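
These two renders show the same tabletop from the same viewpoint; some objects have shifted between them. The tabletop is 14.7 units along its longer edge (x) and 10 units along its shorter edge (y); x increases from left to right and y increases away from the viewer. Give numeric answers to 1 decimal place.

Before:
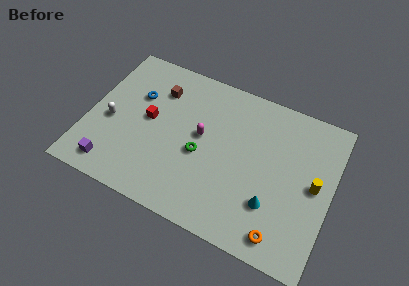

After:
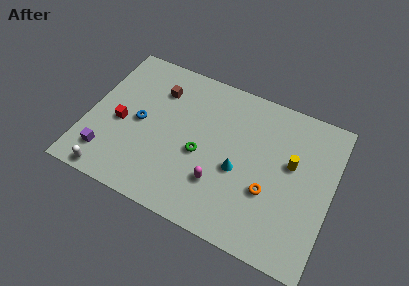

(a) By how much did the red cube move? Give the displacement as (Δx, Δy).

(-1.6, -0.9)

The red cube started near (3.6, 5.3) and ended near (2.0, 4.4).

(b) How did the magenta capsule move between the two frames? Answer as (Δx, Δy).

(1.4, -2.6)

The magenta capsule started near (6.8, 5.5) and ended near (8.2, 2.9).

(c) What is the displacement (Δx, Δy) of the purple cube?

(-0.4, 0.6)

From the two frames, the purple cube sits at roughly (1.9, 1.4) before and (1.5, 2.0) after.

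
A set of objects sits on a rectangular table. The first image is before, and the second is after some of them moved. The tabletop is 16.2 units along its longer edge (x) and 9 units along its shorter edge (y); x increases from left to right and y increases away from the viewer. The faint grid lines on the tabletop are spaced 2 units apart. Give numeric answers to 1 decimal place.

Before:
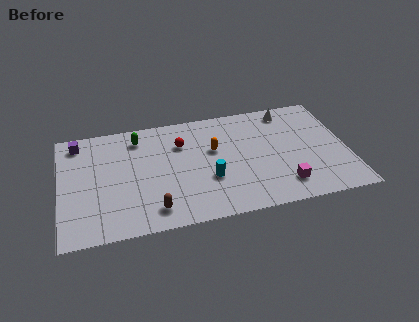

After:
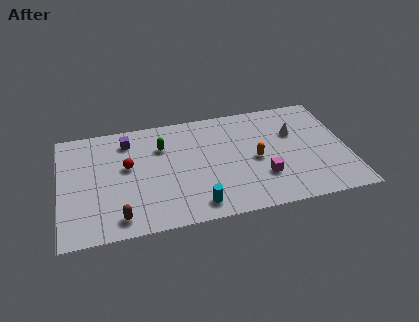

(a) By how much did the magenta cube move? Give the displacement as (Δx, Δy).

(-1.1, 0.9)

The magenta cube started near (12.4, 1.8) and ended near (11.3, 2.7).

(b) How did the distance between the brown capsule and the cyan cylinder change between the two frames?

+0.7

They were about 3.6 units apart before and 4.3 after — 0.7 units further apart.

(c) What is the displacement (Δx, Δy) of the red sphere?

(-3.1, -1.2)

The red sphere was at about (6.9, 6.4) and moved to about (3.8, 5.2).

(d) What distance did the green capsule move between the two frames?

1.6

From (4.5, 7.4) to (5.8, 6.4), the green capsule covered √(1.3² + 1.0²) ≈ 1.6 units.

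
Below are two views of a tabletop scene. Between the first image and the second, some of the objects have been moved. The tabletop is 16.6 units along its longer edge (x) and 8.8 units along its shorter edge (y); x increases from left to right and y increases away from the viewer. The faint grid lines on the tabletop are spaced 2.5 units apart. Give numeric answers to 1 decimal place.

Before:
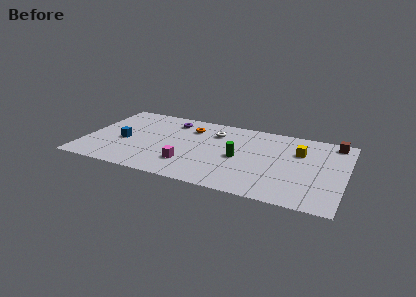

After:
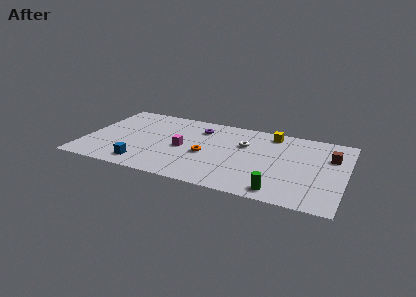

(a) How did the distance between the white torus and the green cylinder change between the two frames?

+2.3

They were about 3.1 units apart before and 5.4 after — 2.3 units further apart.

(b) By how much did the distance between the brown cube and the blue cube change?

-1.3

They were about 13.8 units apart before and 12.5 after — 1.3 units closer together.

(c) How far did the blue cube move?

2.8

From (2.5, 3.8) to (4.0, 1.4), the blue cube covered √(1.5² + 2.4²) ≈ 2.8 units.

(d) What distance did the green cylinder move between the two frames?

4.1

From (9.9, 4.1) to (12.7, 1.1), the green cylinder covered √(2.8² + 3.0²) ≈ 4.1 units.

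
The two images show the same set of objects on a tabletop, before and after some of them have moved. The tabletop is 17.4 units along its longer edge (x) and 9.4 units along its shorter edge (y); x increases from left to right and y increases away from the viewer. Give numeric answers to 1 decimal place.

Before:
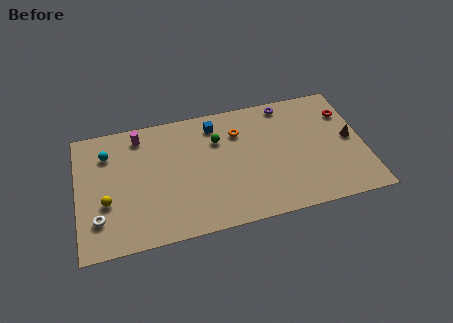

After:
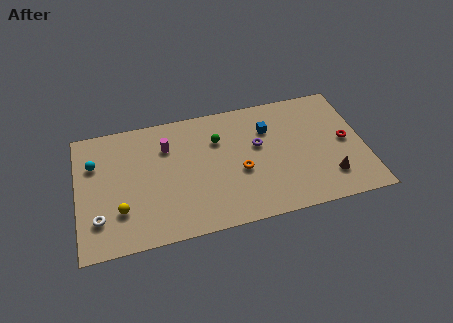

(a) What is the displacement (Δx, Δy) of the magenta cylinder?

(1.6, -1.2)

From the two frames, the magenta cylinder sits at roughly (3.9, 8.0) before and (5.5, 6.8) after.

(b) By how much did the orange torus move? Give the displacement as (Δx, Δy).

(-0.1, -3.0)

The orange torus started near (9.9, 6.9) and ended near (9.8, 3.9).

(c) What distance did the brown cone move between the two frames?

3.0

The brown cone moved from about (16.6, 4.8) to (15.1, 2.2), a distance of √(1.5² + 2.6²) ≈ 3.0.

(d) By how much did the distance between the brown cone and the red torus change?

+0.7

The distance was about 2.1 in the first image and 2.8 in the second, so they moved 0.7 units further apart.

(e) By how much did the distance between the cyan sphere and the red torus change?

+0.7

They were about 14.6 units apart before and 15.3 after — 0.7 units further apart.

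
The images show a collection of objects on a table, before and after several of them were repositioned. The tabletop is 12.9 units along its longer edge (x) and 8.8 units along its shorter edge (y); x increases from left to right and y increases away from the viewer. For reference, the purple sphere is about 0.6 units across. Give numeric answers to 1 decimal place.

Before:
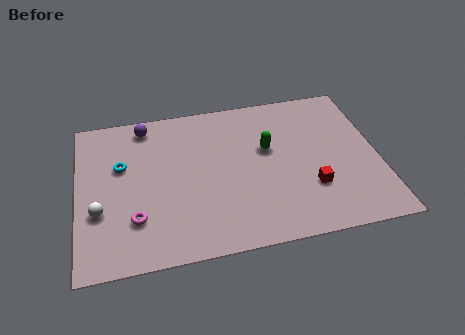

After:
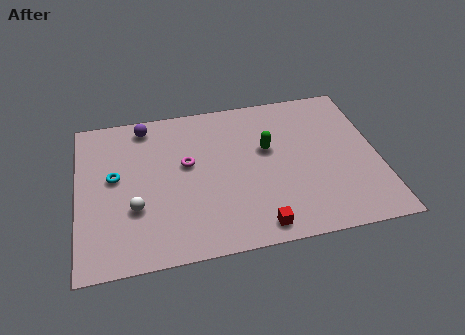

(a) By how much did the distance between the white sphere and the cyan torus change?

-0.5

The distance was about 2.6 in the first image and 2.1 in the second, so they moved 0.5 units closer together.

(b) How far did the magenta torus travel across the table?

3.5

From (2.4, 2.4) to (4.7, 5.1), the magenta torus covered √(2.3² + 2.7²) ≈ 3.5 units.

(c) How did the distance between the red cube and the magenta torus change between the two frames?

-2.5

The distance was about 7.5 in the first image and 5.0 in the second, so they moved 2.5 units closer together.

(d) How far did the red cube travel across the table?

2.9

From (9.9, 2.7) to (7.5, 1.0), the red cube covered √(2.4² + 1.7²) ≈ 2.9 units.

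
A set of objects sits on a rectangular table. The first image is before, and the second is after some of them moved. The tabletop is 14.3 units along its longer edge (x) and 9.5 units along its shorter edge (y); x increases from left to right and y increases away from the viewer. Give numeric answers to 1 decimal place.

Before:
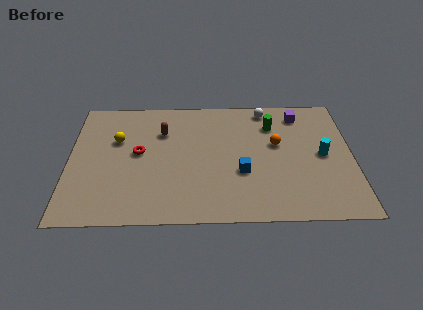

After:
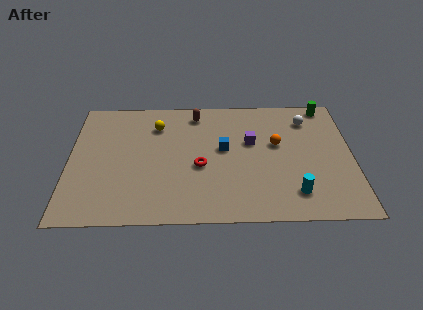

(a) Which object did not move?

the orange sphere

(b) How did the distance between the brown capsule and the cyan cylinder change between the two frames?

-0.4

The distance was about 8.3 in the first image and 7.9 in the second, so they moved 0.4 units closer together.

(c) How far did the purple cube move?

3.3

The purple cube moved from about (11.7, 7.9) to (9.2, 5.8), a distance of √(2.5² + 2.1²) ≈ 3.3.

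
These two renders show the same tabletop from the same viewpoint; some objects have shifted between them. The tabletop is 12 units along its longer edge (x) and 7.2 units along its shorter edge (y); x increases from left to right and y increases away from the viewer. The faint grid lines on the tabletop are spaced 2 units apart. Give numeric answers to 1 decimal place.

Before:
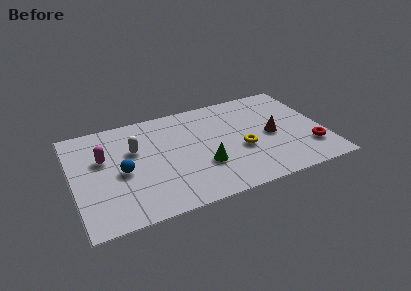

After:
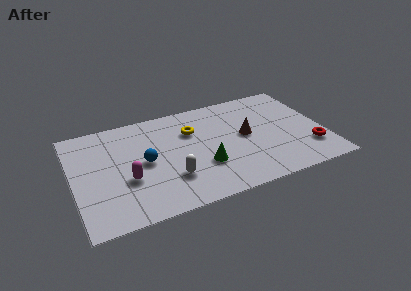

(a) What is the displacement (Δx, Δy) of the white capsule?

(1.5, -2.5)

The white capsule started near (3.0, 4.6) and ended near (4.5, 2.1).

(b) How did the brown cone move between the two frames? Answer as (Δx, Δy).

(-1.2, 0.4)

The brown cone started near (9.5, 3.4) and ended near (8.3, 3.8).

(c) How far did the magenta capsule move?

2.1

The magenta capsule was near (1.5, 4.5) before and (2.5, 2.7) after, so it travelled √(1.0² + 1.8²) ≈ 2.1 units.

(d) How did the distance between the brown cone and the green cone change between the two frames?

-0.9

The distance was about 3.5 in the first image and 2.6 in the second, so they moved 0.9 units closer together.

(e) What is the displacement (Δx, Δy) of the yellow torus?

(-2.2, 2.1)

The yellow torus was at about (8.0, 2.9) and moved to about (5.8, 5.0).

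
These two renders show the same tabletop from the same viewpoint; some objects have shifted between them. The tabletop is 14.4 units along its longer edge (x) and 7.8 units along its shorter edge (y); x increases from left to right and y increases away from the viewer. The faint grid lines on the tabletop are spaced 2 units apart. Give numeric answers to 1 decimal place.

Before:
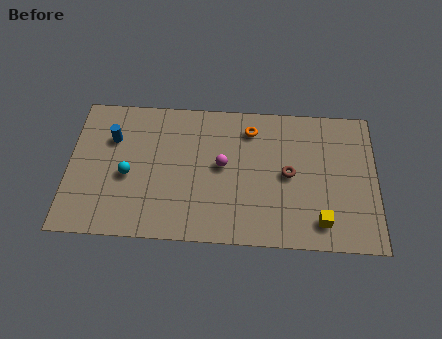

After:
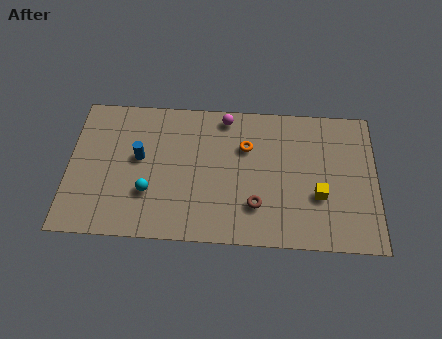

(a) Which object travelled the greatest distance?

the magenta sphere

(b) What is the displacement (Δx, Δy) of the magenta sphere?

(0.1, 2.7)

The magenta sphere started near (7.2, 4.2) and ended near (7.3, 6.9).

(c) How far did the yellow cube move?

1.4

The yellow cube was near (11.8, 1.4) before and (11.7, 2.8) after, so it travelled √(0.1² + 1.4²) ≈ 1.4 units.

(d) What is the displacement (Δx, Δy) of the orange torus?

(-0.2, -1.0)

The orange torus was at about (8.5, 6.3) and moved to about (8.3, 5.3).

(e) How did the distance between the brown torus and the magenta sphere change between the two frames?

+1.9

The distance was about 3.1 in the first image and 5.0 in the second, so they moved 1.9 units further apart.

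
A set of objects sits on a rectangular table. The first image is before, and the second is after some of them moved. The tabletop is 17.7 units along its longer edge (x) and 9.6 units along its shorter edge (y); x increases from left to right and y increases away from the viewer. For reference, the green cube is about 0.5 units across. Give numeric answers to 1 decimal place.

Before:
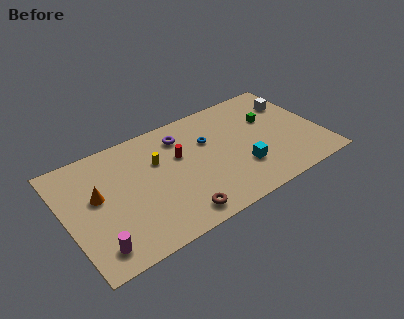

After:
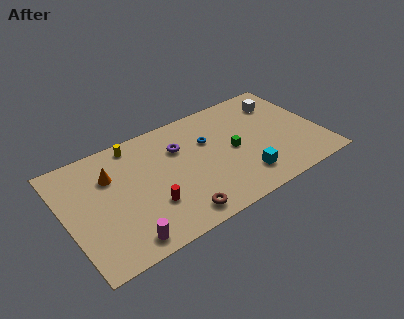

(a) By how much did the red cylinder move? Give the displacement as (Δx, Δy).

(-2.5, -3.0)

The red cylinder started near (8.0, 6.0) and ended near (5.5, 3.0).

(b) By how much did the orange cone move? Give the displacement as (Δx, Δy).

(1.1, 1.2)

The orange cone started near (2.2, 5.5) and ended near (3.3, 6.7).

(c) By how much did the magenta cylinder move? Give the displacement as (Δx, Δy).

(1.8, -0.4)

The magenta cylinder was at about (1.6, 1.6) and moved to about (3.4, 1.2).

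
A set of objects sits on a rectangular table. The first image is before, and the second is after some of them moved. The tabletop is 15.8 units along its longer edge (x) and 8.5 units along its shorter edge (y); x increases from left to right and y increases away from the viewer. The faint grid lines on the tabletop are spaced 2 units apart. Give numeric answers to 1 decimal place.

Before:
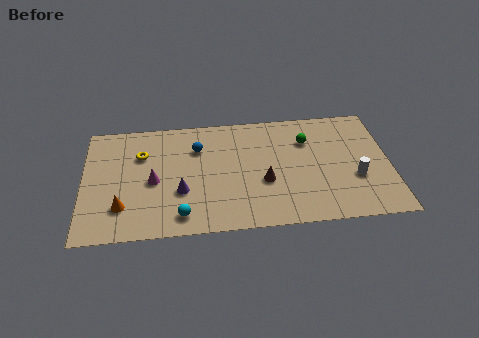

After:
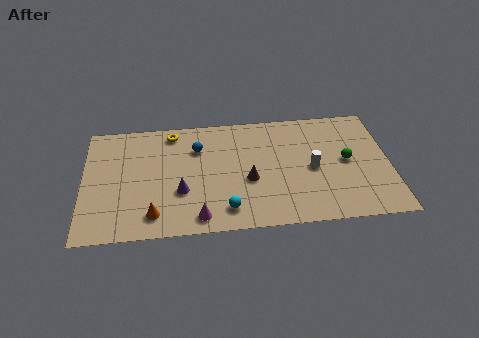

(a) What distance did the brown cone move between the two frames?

0.8

The brown cone moved from about (9.3, 3.3) to (8.5, 3.5), a distance of √(0.8² + 0.2²) ≈ 0.8.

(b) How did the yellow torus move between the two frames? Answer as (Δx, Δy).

(1.6, 1.5)

The yellow torus was at about (3.0, 5.9) and moved to about (4.6, 7.4).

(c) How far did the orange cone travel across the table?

1.7

From (2.0, 2.2) to (3.6, 1.5), the orange cone covered √(1.6² + 0.7²) ≈ 1.7 units.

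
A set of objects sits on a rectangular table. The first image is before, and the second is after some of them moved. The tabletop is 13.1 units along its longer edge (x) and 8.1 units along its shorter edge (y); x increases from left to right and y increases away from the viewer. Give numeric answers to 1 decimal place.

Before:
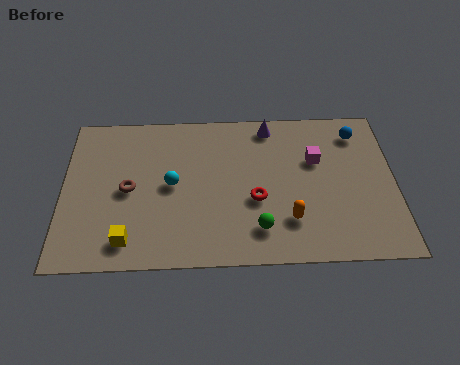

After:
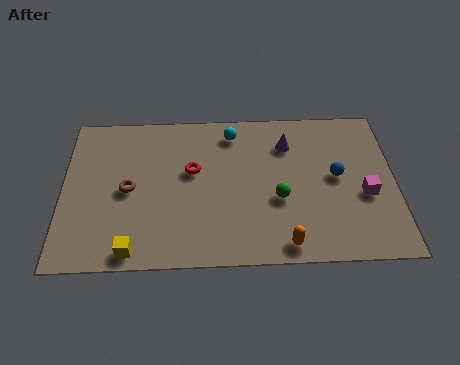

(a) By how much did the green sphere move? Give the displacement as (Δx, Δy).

(0.8, 1.5)

From the two frames, the green sphere sits at roughly (7.7, 1.7) before and (8.5, 3.2) after.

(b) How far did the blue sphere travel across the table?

2.5

From (11.7, 6.6) to (10.8, 4.3), the blue sphere covered √(0.9² + 2.3²) ≈ 2.5 units.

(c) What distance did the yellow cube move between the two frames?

0.5

The yellow cube moved from about (2.6, 1.3) to (2.8, 0.8), a distance of √(0.2² + 0.5²) ≈ 0.5.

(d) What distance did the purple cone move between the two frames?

1.2

From (8.2, 7.1) to (8.9, 6.1), the purple cone covered √(0.7² + 1.0²) ≈ 1.2 units.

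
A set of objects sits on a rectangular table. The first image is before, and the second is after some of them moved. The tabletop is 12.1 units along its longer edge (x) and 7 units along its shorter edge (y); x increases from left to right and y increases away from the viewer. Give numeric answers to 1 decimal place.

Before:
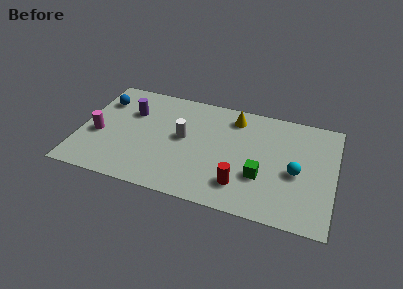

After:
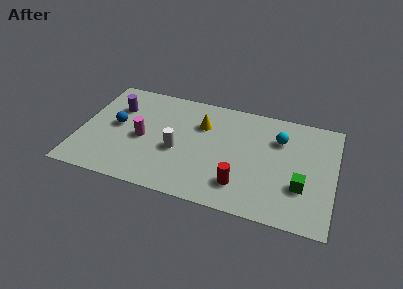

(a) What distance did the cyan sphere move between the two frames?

2.1

The cyan sphere was near (10.3, 3.1) before and (9.4, 5.0) after, so it travelled √(0.9² + 1.9²) ≈ 2.1 units.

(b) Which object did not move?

the red cylinder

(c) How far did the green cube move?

1.9

The green cube was near (8.7, 2.4) before and (10.6, 2.3) after, so it travelled √(1.9² + 0.1²) ≈ 1.9 units.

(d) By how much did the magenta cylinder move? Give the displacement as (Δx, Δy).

(2.1, 0.3)

From the two frames, the magenta cylinder sits at roughly (0.9, 2.9) before and (3.0, 3.2) after.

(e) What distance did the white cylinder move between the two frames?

0.9

From (4.9, 3.8) to (4.7, 2.9), the white cylinder covered √(0.2² + 0.9²) ≈ 0.9 units.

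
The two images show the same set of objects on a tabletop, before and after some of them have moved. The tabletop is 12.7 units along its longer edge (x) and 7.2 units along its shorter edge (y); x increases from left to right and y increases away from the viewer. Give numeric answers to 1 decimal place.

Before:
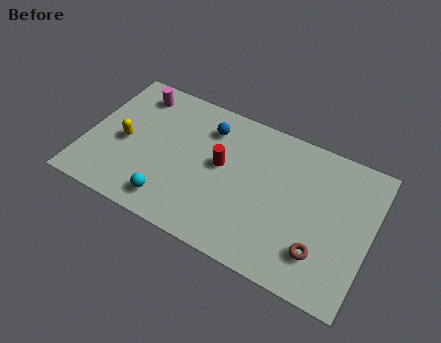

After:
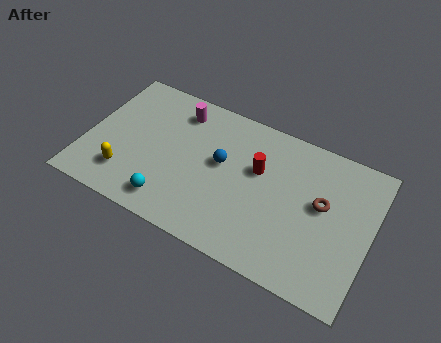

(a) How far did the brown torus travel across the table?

2.3

The brown torus was near (10.7, 1.8) before and (10.5, 4.1) after, so it travelled √(0.2² + 2.3²) ≈ 2.3 units.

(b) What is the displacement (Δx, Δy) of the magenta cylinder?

(2.0, -0.1)

The magenta cylinder started near (1.8, 6.0) and ended near (3.8, 5.9).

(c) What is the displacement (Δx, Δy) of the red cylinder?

(1.6, 0.5)

The red cylinder was at about (6.0, 4.0) and moved to about (7.6, 4.5).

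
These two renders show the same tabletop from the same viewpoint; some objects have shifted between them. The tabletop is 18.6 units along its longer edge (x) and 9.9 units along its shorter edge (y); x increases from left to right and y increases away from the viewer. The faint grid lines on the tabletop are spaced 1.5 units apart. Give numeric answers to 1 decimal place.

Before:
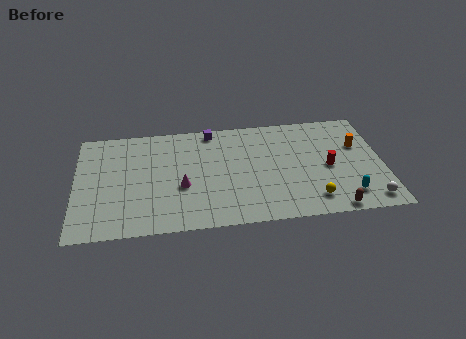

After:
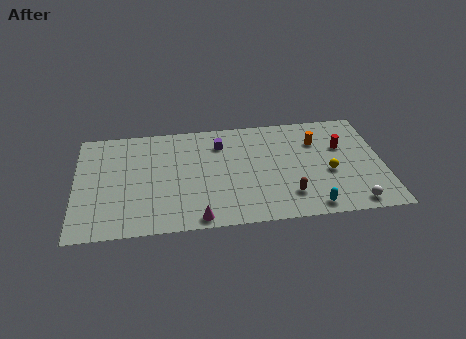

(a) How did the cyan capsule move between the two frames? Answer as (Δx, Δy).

(-2.2, -0.8)

The cyan capsule was at about (16.3, 1.9) and moved to about (14.1, 1.1).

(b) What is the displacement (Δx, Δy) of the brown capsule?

(-2.6, 1.5)

The brown capsule was at about (15.4, 0.8) and moved to about (12.8, 2.3).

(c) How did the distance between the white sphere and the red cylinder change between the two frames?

+1.3

Before: roughly 4.0 units apart; after: 5.3. That's 1.3 units further apart.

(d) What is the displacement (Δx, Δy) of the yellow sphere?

(1.1, 2.3)

The yellow sphere started near (14.2, 1.8) and ended near (15.3, 4.1).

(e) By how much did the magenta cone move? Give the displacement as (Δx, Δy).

(0.9, -3.0)

The magenta cone started near (6.4, 3.9) and ended near (7.3, 0.9).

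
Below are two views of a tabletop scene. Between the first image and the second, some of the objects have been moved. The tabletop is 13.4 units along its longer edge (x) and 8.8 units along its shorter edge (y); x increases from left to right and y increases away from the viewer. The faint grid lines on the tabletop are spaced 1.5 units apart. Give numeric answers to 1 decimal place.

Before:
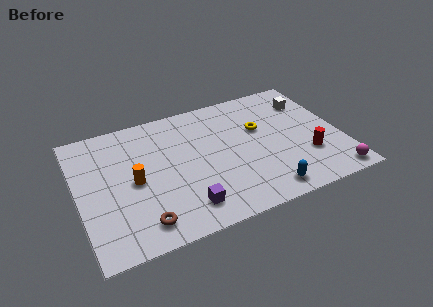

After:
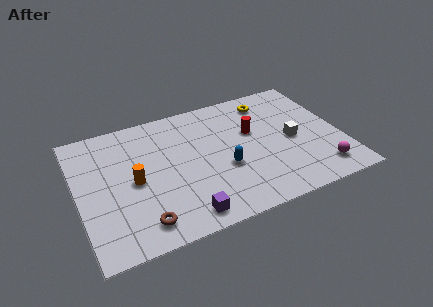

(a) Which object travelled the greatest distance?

the red cylinder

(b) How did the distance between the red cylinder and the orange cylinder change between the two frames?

-2.5

The distance was about 8.8 in the first image and 6.3 in the second, so they moved 2.5 units closer together.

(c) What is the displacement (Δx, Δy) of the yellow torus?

(0.7, 1.8)

From the two frames, the yellow torus sits at roughly (9.4, 5.5) before and (10.1, 7.3) after.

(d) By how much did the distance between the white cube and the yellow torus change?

+0.4

Before: roughly 2.9 units apart; after: 3.3. That's 0.4 units further apart.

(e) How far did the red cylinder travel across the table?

3.7

The red cylinder was near (11.5, 2.7) before and (9.0, 5.4) after, so it travelled √(2.5² + 2.7²) ≈ 3.7 units.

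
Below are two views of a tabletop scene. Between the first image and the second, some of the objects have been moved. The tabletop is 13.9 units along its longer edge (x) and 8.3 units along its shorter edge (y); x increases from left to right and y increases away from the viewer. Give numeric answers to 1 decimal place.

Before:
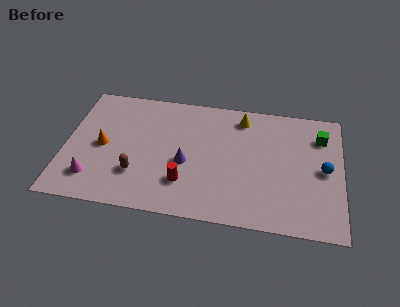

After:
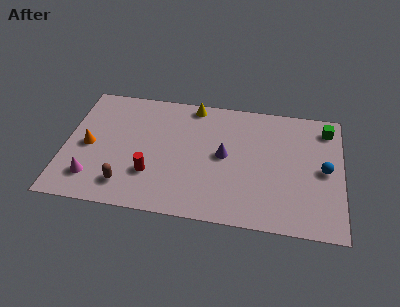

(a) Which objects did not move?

the blue sphere and the magenta cone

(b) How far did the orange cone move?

0.7

The orange cone was near (1.9, 4.0) before and (1.2, 3.9) after, so it travelled √(0.7² + 0.1²) ≈ 0.7 units.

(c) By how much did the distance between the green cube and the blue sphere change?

+0.6

Before: roughly 2.2 units apart; after: 2.8. That's 0.6 units further apart.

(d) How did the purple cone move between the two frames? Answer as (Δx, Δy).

(1.9, 0.8)

From the two frames, the purple cone sits at roughly (6.1, 3.5) before and (8.0, 4.3) after.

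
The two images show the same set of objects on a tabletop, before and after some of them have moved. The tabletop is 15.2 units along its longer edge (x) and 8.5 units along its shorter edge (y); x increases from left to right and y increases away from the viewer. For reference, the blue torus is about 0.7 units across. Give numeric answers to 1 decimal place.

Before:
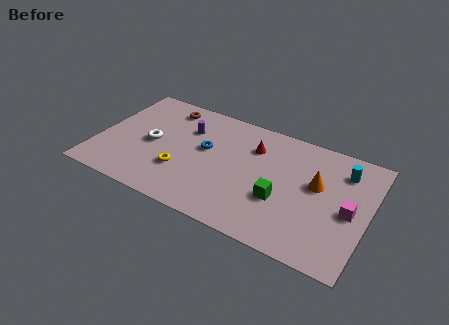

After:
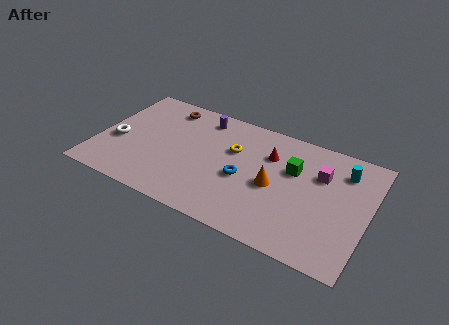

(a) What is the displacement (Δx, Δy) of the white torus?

(-1.9, -0.6)

From the two frames, the white torus sits at roughly (3.0, 4.1) before and (1.1, 3.5) after.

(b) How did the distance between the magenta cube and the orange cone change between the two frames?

+0.9

They were about 2.2 units apart before and 3.1 after — 0.9 units further apart.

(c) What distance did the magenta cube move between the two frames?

2.6

The magenta cube was near (14.2, 3.9) before and (12.4, 5.8) after, so it travelled √(1.8² + 1.9²) ≈ 2.6 units.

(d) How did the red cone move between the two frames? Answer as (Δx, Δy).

(0.9, -0.2)

The red cone was at about (8.6, 6.2) and moved to about (9.5, 6.0).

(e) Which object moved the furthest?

the yellow torus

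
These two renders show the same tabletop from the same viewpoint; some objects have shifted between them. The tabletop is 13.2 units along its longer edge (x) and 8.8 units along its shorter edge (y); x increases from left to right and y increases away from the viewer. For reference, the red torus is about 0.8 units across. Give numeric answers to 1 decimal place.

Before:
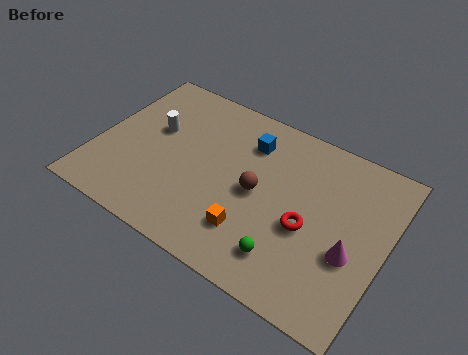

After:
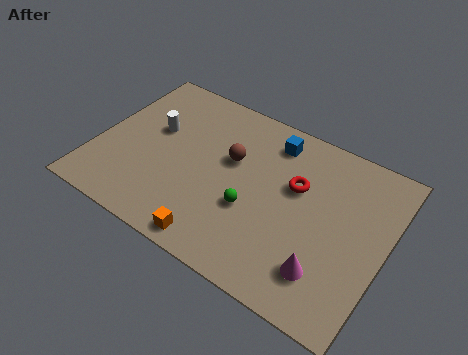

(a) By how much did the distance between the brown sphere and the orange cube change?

+2.4

They were about 2.1 units apart before and 4.5 after — 2.4 units further apart.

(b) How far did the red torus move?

2.0

The red torus was near (9.8, 3.7) before and (9.0, 5.5) after, so it travelled √(0.8² + 1.8²) ≈ 2.0 units.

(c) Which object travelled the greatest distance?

the green sphere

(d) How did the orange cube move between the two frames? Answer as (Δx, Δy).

(-1.4, -1.3)

The orange cube started near (7.5, 2.2) and ended near (6.1, 0.9).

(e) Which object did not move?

the white cylinder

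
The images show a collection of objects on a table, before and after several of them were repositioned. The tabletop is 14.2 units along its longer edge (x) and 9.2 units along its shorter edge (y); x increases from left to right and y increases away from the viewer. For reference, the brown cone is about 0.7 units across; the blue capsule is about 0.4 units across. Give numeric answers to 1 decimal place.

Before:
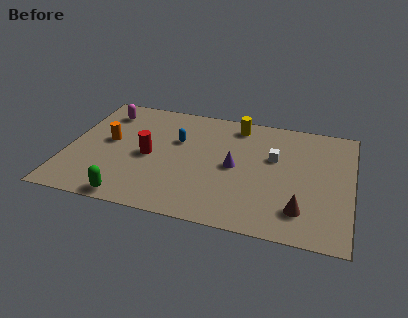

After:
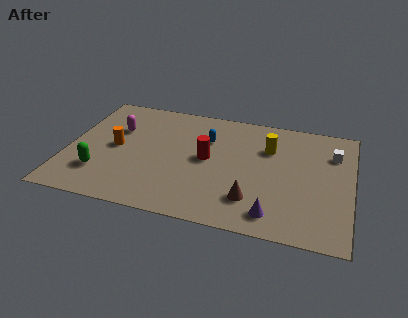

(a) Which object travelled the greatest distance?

the purple cone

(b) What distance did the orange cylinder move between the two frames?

0.6

The orange cylinder moved from about (2.0, 5.0) to (2.4, 4.6), a distance of √(0.4² + 0.4²) ≈ 0.6.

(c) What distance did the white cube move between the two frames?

3.1

From (10.3, 5.7) to (13.2, 6.7), the white cube covered √(2.9² + 1.0²) ≈ 3.1 units.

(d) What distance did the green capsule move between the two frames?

2.3

The green capsule was near (3.5, 0.8) before and (1.8, 2.4) after, so it travelled √(1.7² + 1.6²) ≈ 2.3 units.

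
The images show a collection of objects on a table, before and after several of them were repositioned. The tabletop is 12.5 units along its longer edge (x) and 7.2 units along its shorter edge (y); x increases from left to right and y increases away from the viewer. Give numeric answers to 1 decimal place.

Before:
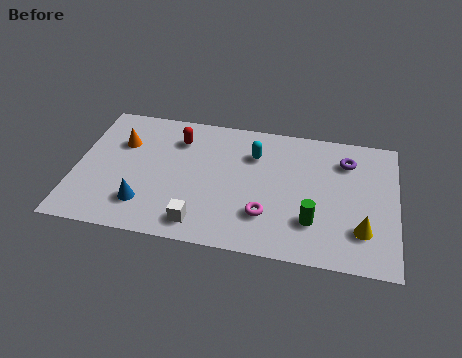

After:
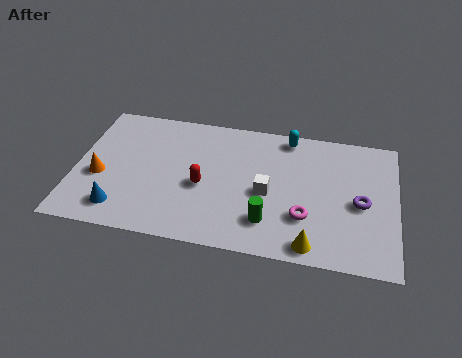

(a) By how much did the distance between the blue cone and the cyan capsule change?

+2.7

They were about 5.4 units apart before and 8.1 after — 2.7 units further apart.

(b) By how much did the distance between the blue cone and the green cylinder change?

-0.8

The distance was about 6.5 in the first image and 5.7 in the second, so they moved 0.8 units closer together.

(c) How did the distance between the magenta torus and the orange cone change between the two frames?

+1.5

They were about 6.5 units apart before and 8.0 after — 1.5 units further apart.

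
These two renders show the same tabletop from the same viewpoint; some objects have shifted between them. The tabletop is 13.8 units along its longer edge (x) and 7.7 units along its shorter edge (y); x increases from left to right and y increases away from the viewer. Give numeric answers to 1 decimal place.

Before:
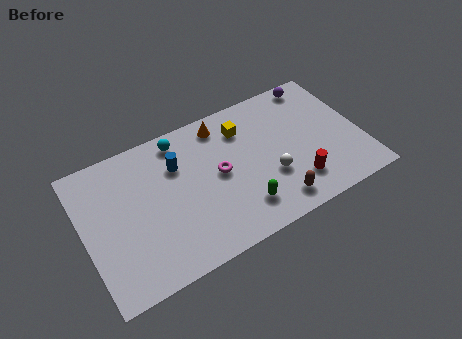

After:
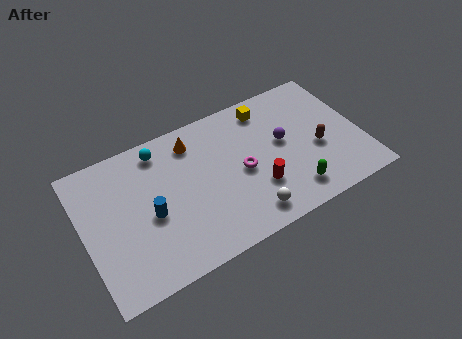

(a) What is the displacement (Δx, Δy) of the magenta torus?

(1.1, -0.4)

The magenta torus started near (6.7, 4.0) and ended near (7.8, 3.6).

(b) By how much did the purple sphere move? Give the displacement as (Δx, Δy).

(-2.1, -2.6)

The purple sphere was at about (12.1, 6.9) and moved to about (10.0, 4.3).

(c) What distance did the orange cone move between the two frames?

1.5

From (7.2, 6.6) to (5.7, 6.3), the orange cone covered √(1.5² + 0.3²) ≈ 1.5 units.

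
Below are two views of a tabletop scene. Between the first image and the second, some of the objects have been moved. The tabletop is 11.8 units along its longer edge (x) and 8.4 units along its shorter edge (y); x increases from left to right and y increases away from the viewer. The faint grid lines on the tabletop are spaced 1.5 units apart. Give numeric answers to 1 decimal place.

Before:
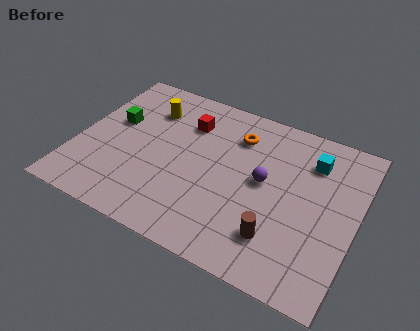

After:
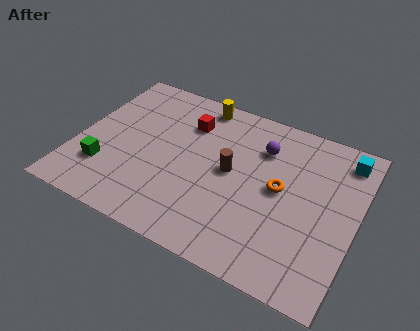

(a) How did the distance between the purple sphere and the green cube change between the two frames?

+0.8

Before: roughly 6.5 units apart; after: 7.3. That's 0.8 units further apart.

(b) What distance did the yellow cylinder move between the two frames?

2.3

The yellow cylinder moved from about (2.7, 6.3) to (4.7, 7.5), a distance of √(2.0² + 1.2²) ≈ 2.3.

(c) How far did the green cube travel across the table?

2.7

The green cube was near (1.4, 5.0) before and (1.4, 2.3) after, so it travelled √(0.0² + 2.7²) ≈ 2.7 units.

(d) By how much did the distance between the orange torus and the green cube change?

+2.2

Before: roughly 5.3 units apart; after: 7.5. That's 2.2 units further apart.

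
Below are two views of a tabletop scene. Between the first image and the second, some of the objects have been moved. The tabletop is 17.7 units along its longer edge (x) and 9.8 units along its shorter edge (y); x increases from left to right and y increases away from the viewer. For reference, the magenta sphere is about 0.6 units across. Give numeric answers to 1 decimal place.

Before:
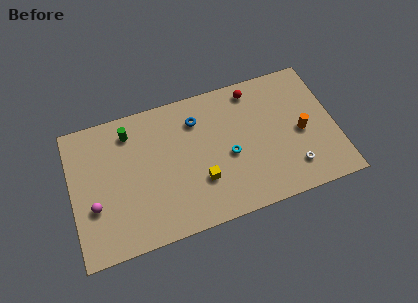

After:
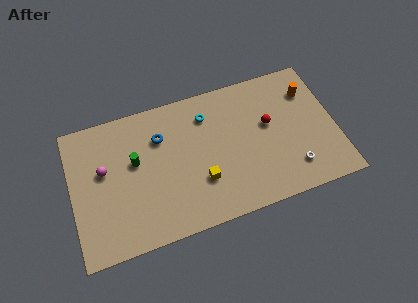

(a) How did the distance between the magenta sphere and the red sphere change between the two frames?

-1.1

Before: roughly 12.2 units apart; after: 11.1. That's 1.1 units closer together.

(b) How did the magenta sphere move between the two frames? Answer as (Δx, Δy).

(0.8, 2.3)

The magenta sphere was at about (1.4, 3.5) and moved to about (2.2, 5.8).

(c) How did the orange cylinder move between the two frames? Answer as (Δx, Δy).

(0.8, 2.8)

The orange cylinder started near (15.4, 4.5) and ended near (16.2, 7.3).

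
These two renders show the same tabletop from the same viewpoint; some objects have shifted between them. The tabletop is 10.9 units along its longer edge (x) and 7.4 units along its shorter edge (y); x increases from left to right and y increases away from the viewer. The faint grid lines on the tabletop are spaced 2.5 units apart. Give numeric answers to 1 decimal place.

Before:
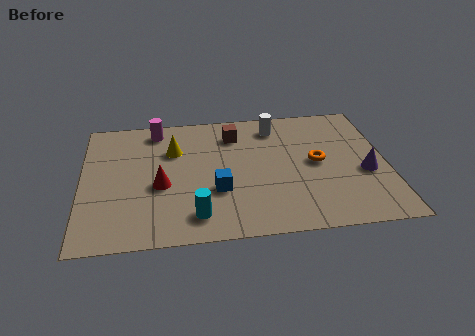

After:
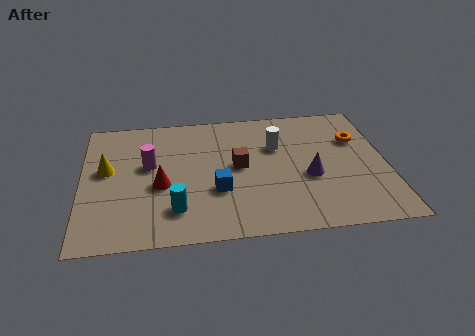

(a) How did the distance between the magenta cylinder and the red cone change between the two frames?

-2.0

The distance was about 3.3 in the first image and 1.3 in the second, so they moved 2.0 units closer together.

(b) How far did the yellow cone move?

2.6

The yellow cone moved from about (3.3, 5.1) to (0.9, 4.2), a distance of √(2.4² + 0.9²) ≈ 2.6.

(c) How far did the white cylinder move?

1.2

The white cylinder was near (7.0, 6.1) before and (7.0, 4.9) after, so it travelled √(0.0² + 1.2²) ≈ 1.2 units.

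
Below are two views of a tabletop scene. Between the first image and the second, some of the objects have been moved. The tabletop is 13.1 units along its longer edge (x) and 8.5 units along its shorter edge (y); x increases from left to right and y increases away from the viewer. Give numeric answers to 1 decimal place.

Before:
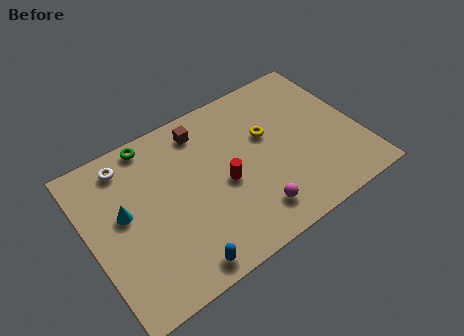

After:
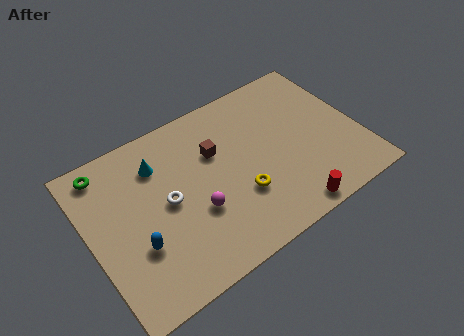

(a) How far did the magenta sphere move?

2.9

From (7.4, 1.6) to (4.9, 3.1), the magenta sphere covered √(2.5² + 1.5²) ≈ 2.9 units.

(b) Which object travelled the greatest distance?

the red cylinder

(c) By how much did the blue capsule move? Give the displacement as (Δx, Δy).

(-1.7, 2.0)

The blue capsule was at about (3.7, 0.9) and moved to about (2.0, 2.9).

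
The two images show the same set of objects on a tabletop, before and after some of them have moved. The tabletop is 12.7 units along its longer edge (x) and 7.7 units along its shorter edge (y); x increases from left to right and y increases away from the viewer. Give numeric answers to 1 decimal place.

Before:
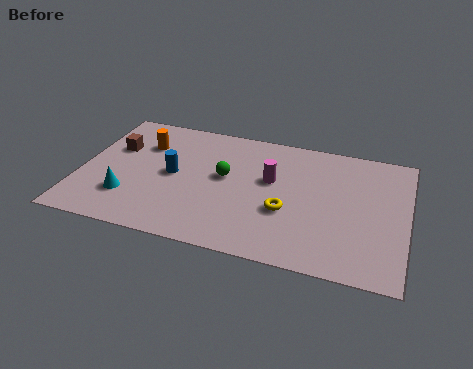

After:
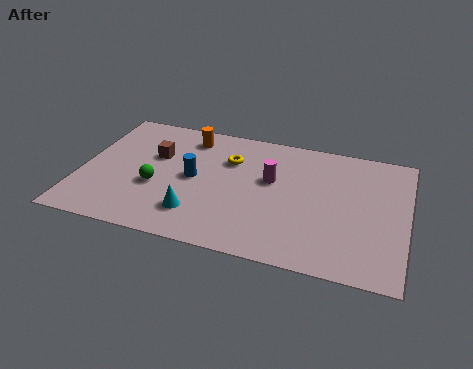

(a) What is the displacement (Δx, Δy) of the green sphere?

(-2.6, -1.3)

The green sphere started near (5.6, 4.3) and ended near (3.0, 3.0).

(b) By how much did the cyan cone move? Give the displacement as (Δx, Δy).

(2.7, -0.3)

The cyan cone was at about (2.0, 2.1) and moved to about (4.7, 1.8).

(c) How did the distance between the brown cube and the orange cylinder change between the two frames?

+0.7

Before: roughly 1.2 units apart; after: 1.9. That's 0.7 units further apart.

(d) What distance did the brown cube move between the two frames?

1.6

From (1.2, 5.0) to (2.8, 4.9), the brown cube covered √(1.6² + 0.1²) ≈ 1.6 units.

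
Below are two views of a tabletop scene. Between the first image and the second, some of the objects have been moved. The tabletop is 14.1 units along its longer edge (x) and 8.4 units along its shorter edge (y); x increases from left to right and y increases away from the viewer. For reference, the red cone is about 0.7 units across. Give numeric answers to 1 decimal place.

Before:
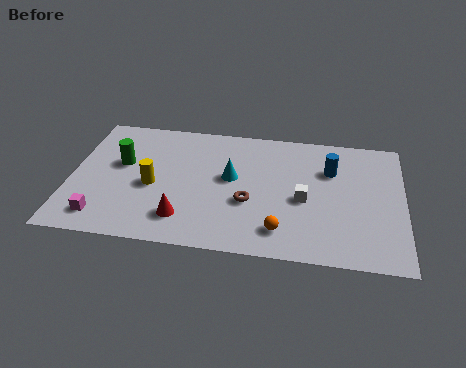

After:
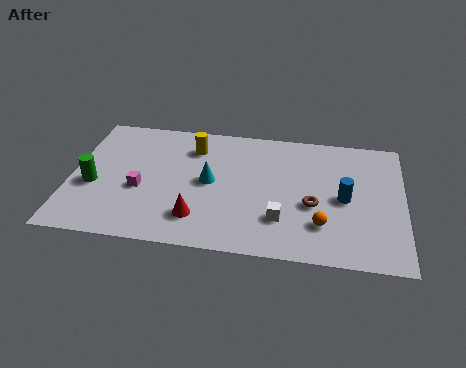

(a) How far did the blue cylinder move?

1.9

From (11.0, 5.8) to (11.6, 4.0), the blue cylinder covered √(0.6² + 1.8²) ≈ 1.9 units.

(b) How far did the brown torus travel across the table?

2.7

From (7.6, 3.2) to (10.3, 3.4), the brown torus covered √(2.7² + 0.2²) ≈ 2.7 units.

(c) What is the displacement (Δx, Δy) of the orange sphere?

(1.7, 0.6)

The orange sphere was at about (9.0, 1.6) and moved to about (10.7, 2.2).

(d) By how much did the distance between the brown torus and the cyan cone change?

+2.8

They were about 1.7 units apart before and 4.5 after — 2.8 units further apart.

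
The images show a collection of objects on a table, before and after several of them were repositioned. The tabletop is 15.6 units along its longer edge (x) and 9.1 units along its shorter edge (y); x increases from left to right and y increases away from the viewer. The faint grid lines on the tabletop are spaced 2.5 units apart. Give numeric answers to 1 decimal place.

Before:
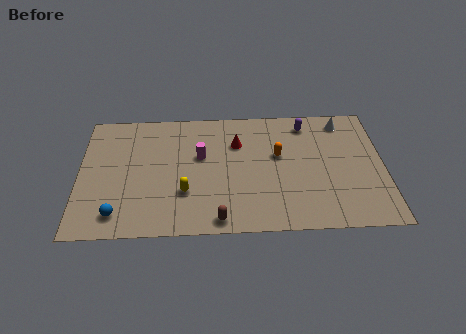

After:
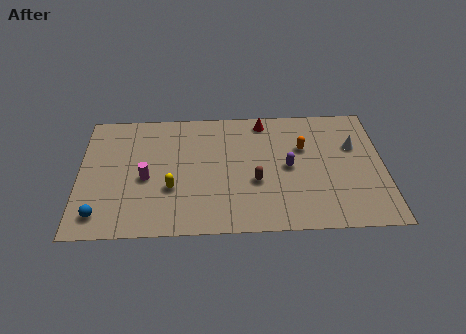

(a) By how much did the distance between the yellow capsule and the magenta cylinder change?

-1.2

Before: roughly 2.7 units apart; after: 1.5. That's 1.2 units closer together.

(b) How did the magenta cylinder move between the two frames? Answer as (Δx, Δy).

(-2.8, -1.5)

The magenta cylinder started near (6.2, 5.5) and ended near (3.4, 4.0).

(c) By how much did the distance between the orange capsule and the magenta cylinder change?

+4.3

Before: roughly 4.0 units apart; after: 8.3. That's 4.3 units further apart.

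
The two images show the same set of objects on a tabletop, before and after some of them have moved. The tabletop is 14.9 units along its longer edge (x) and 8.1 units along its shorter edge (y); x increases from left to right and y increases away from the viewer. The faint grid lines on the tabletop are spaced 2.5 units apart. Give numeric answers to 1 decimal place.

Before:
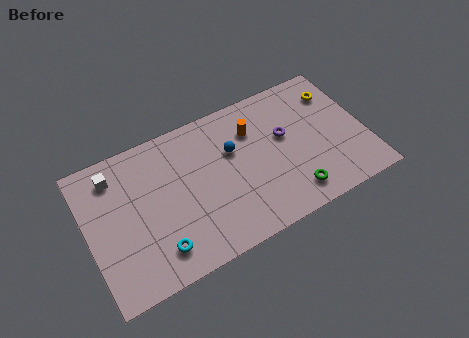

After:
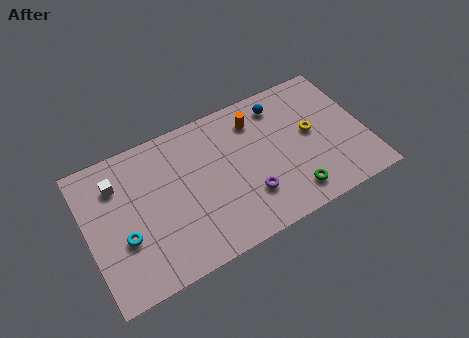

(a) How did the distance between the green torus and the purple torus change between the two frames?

-1.0

The distance was about 3.4 in the first image and 2.4 in the second, so they moved 1.0 units closer together.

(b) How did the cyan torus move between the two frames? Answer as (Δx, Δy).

(-1.6, 1.4)

The cyan torus started near (3.4, 1.6) and ended near (1.8, 3.0).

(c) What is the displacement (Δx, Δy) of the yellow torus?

(-1.6, -1.8)

The yellow torus was at about (13.7, 6.2) and moved to about (12.1, 4.4).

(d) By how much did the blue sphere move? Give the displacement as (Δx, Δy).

(2.8, 1.5)

The blue sphere was at about (7.9, 5.2) and moved to about (10.7, 6.7).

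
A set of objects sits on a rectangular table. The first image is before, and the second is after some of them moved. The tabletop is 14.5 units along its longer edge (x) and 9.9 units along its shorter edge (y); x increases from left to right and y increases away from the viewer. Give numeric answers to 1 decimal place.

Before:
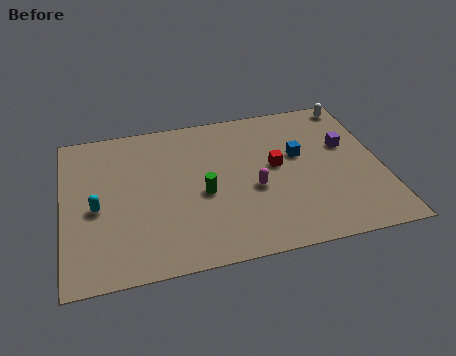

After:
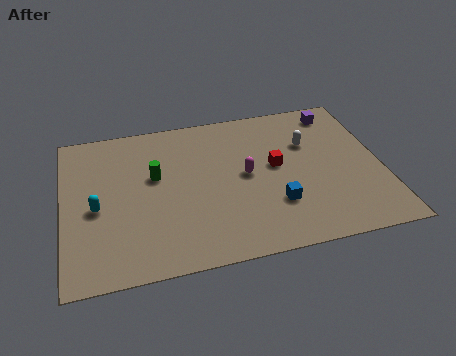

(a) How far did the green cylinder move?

2.6

From (6.3, 4.3) to (4.2, 5.9), the green cylinder covered √(2.1² + 1.6²) ≈ 2.6 units.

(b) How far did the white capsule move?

3.3

The white capsule was near (13.6, 8.9) before and (11.3, 6.6) after, so it travelled √(2.3² + 2.3²) ≈ 3.3 units.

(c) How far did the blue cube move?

3.3

From (10.8, 5.9) to (9.5, 2.9), the blue cube covered √(1.3² + 3.0²) ≈ 3.3 units.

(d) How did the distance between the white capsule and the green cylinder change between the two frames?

-1.5

The distance was about 8.6 in the first image and 7.1 in the second, so they moved 1.5 units closer together.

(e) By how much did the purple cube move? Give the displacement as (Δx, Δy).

(-0.2, 2.4)

The purple cube started near (13.0, 6.1) and ended near (12.8, 8.5).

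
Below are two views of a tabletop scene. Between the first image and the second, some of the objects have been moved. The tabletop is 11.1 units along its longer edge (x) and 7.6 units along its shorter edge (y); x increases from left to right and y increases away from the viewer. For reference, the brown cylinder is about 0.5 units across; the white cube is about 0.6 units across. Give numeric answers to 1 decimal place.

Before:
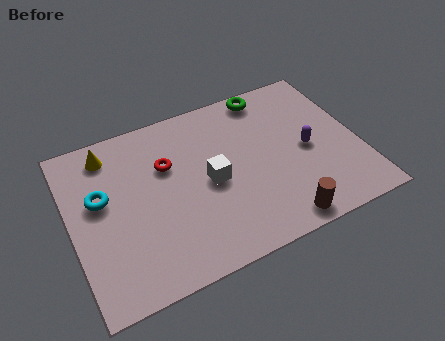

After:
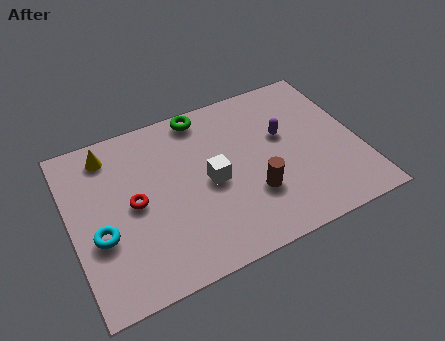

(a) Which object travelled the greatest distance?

the green torus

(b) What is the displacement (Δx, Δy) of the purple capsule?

(-0.8, 1.0)

The purple capsule was at about (9.1, 3.6) and moved to about (8.3, 4.6).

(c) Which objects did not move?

the white cube and the yellow cone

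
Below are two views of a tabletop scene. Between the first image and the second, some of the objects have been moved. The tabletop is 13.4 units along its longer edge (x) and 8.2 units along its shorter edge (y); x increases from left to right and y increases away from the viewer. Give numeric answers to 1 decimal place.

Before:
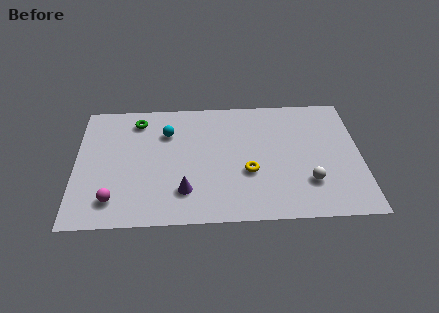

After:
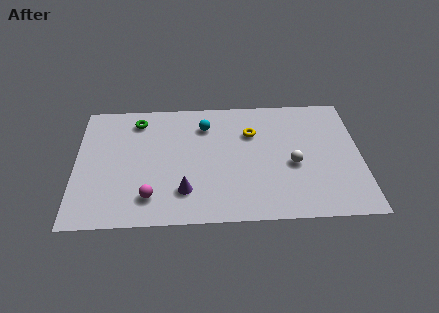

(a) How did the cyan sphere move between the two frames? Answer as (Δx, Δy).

(1.8, 0.4)

The cyan sphere was at about (4.3, 5.9) and moved to about (6.1, 6.3).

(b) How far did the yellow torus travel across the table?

2.6

From (8.1, 3.1) to (8.3, 5.7), the yellow torus covered √(0.2² + 2.6²) ≈ 2.6 units.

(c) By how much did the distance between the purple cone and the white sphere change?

-0.5

They were about 5.8 units apart before and 5.3 after — 0.5 units closer together.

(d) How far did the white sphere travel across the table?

1.4

The white sphere was near (10.9, 2.3) before and (10.2, 3.5) after, so it travelled √(0.7² + 1.2²) ≈ 1.4 units.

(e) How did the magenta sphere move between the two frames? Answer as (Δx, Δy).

(1.7, 0.1)

The magenta sphere was at about (1.8, 1.6) and moved to about (3.5, 1.7).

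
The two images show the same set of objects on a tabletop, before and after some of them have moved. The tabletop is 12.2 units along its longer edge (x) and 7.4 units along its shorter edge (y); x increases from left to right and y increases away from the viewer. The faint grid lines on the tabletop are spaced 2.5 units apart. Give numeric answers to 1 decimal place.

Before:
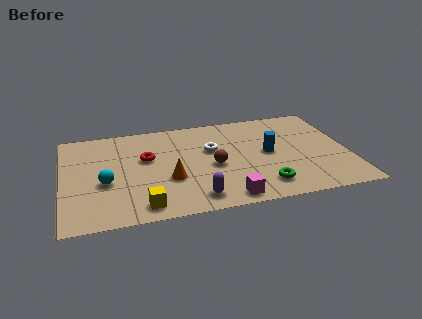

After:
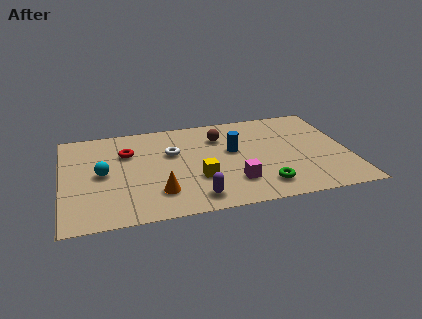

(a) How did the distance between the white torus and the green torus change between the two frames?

+1.2

They were about 3.8 units apart before and 5.0 after — 1.2 units further apart.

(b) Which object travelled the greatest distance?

the yellow cube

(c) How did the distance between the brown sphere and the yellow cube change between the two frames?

-0.7

The distance was about 3.9 in the first image and 3.2 in the second, so they moved 0.7 units closer together.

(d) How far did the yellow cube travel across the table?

2.8

The yellow cube moved from about (3.3, 1.0) to (5.7, 2.5), a distance of √(2.4² + 1.5²) ≈ 2.8.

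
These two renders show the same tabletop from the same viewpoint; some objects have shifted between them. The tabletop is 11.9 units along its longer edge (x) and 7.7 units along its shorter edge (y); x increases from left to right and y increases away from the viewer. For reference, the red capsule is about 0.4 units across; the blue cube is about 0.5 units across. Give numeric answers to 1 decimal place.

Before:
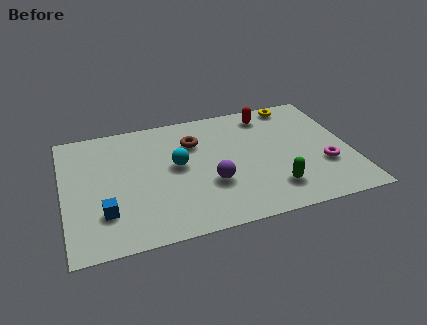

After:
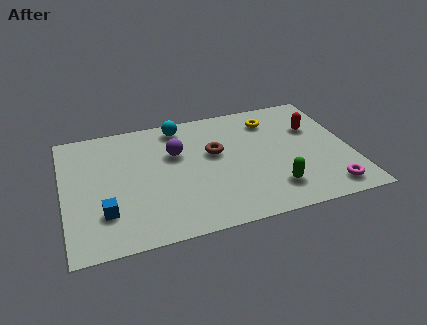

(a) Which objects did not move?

the blue cube and the green capsule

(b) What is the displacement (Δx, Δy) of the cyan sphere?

(0.3, 2.5)

The cyan sphere was at about (4.7, 4.2) and moved to about (5.0, 6.7).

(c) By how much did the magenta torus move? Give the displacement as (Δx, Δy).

(0.0, -1.5)

The magenta torus started near (10.7, 2.6) and ended near (10.7, 1.1).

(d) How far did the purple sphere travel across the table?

2.6

From (6.0, 2.7) to (4.7, 5.0), the purple sphere covered √(1.3² + 2.3²) ≈ 2.6 units.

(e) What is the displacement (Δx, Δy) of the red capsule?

(1.8, -1.4)

The red capsule started near (8.7, 6.5) and ended near (10.5, 5.1).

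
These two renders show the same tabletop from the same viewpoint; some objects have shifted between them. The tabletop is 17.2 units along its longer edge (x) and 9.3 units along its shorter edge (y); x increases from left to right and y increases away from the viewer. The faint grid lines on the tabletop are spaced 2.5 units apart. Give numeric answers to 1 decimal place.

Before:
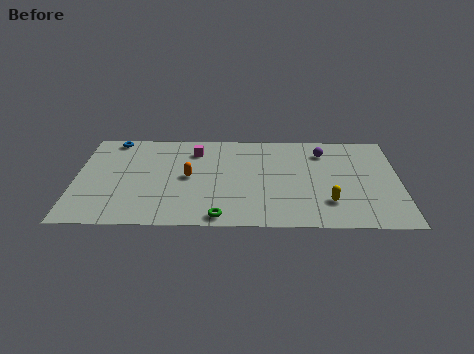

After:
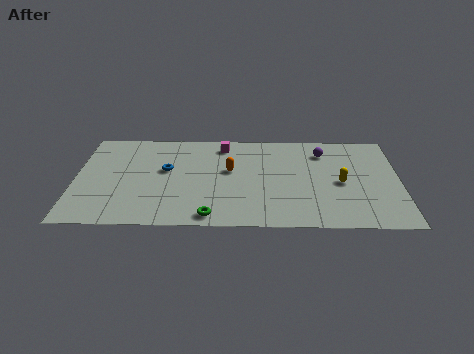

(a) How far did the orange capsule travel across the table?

2.3

The orange capsule moved from about (6.0, 4.7) to (8.2, 5.4), a distance of √(2.2² + 0.7²) ≈ 2.3.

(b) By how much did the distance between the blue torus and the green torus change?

-4.5

They were about 9.5 units apart before and 5.0 after — 4.5 units closer together.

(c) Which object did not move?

the purple sphere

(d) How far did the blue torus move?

4.2

The blue torus was near (1.9, 8.4) before and (4.8, 5.4) after, so it travelled √(2.9² + 3.0²) ≈ 4.2 units.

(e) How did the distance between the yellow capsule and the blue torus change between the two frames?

-3.6

They were about 13.0 units apart before and 9.4 after — 3.6 units closer together.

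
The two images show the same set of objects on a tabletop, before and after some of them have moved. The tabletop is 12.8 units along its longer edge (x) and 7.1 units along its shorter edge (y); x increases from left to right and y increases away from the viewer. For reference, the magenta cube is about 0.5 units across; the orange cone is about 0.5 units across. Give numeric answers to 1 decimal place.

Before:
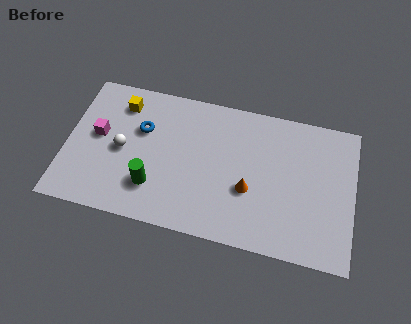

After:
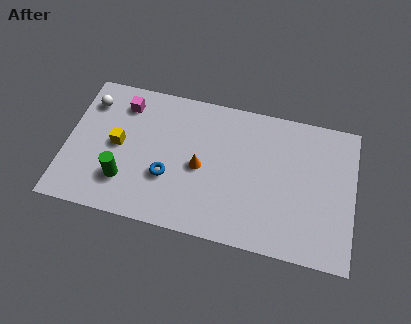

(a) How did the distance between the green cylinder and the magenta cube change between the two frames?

+0.5

Before: roughly 3.3 units apart; after: 3.8. That's 0.5 units further apart.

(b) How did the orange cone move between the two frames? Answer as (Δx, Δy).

(-2.2, 0.6)

From the two frames, the orange cone sits at roughly (8.2, 2.7) before and (6.0, 3.3) after.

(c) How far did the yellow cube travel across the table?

2.1

The yellow cube was near (2.3, 5.7) before and (2.3, 3.6) after, so it travelled √(0.0² + 2.1²) ≈ 2.1 units.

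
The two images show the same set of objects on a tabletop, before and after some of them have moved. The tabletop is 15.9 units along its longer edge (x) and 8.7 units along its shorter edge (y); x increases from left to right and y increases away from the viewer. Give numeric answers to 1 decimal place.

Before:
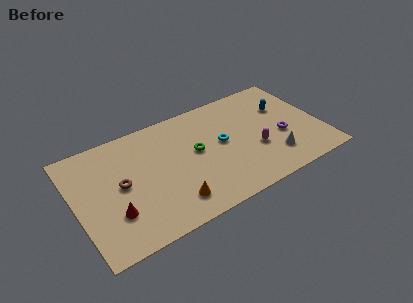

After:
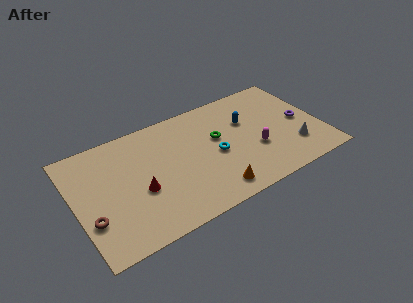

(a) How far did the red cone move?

2.0

The red cone moved from about (2.2, 2.6) to (4.0, 3.5), a distance of √(1.8² + 0.9²) ≈ 2.0.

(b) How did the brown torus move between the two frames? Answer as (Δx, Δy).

(-2.1, -1.7)

The brown torus started near (2.9, 4.5) and ended near (0.8, 2.8).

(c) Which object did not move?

the magenta capsule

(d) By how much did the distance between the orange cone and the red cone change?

+1.2

They were about 3.7 units apart before and 4.9 after — 1.2 units further apart.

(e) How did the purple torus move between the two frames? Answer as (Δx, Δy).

(1.4, 0.7)

From the two frames, the purple torus sits at roughly (13.3, 3.5) before and (14.7, 4.2) after.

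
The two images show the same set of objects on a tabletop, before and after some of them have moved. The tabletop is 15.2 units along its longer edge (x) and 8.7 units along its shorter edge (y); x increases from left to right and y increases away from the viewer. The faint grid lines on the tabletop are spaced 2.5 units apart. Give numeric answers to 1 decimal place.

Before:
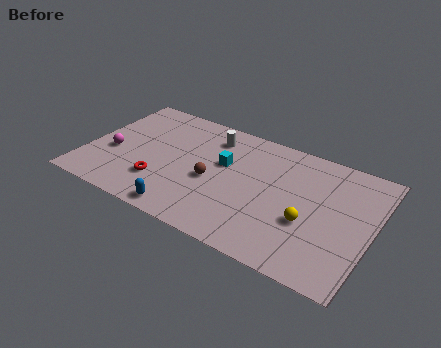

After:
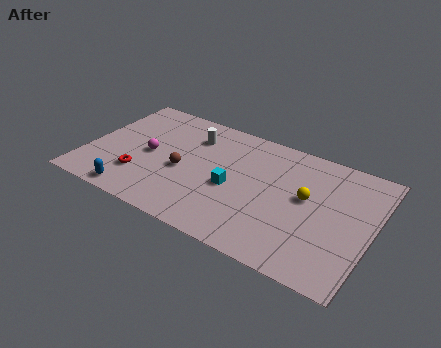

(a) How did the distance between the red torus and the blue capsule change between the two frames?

-0.7

Before: roughly 2.2 units apart; after: 1.5. That's 0.7 units closer together.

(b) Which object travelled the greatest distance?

the blue capsule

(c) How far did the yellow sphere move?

1.6

From (12.0, 3.3) to (11.7, 4.9), the yellow sphere covered √(0.3² + 1.6²) ≈ 1.6 units.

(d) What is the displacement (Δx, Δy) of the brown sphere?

(-1.6, 0.0)

From the two frames, the brown sphere sits at roughly (6.8, 3.8) before and (5.2, 3.8) after.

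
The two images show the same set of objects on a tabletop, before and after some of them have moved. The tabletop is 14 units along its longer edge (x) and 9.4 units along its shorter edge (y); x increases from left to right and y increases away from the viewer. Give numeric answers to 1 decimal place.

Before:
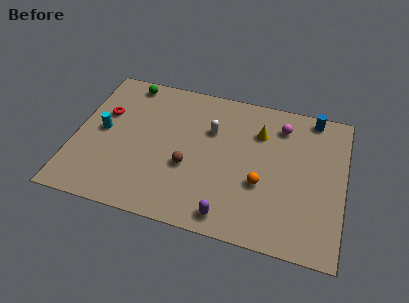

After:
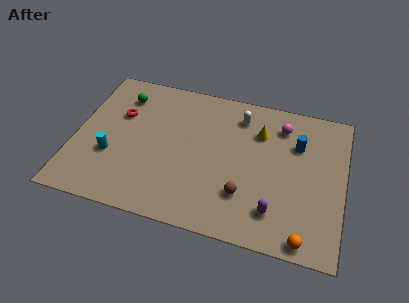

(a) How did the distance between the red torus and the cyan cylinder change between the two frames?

+1.6

The distance was about 1.2 in the first image and 2.8 in the second, so they moved 1.6 units further apart.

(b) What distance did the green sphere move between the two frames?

1.0

From (2.4, 8.4) to (2.2, 7.4), the green sphere covered √(0.2² + 1.0²) ≈ 1.0 units.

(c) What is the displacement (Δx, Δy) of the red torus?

(0.8, 0.1)

The red torus was at about (1.4, 6.0) and moved to about (2.2, 6.1).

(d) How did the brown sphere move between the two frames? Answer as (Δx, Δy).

(3.0, -1.0)

The brown sphere was at about (6.0, 3.6) and moved to about (9.0, 2.6).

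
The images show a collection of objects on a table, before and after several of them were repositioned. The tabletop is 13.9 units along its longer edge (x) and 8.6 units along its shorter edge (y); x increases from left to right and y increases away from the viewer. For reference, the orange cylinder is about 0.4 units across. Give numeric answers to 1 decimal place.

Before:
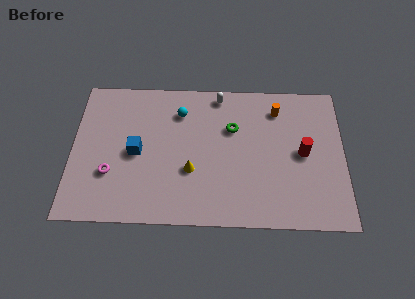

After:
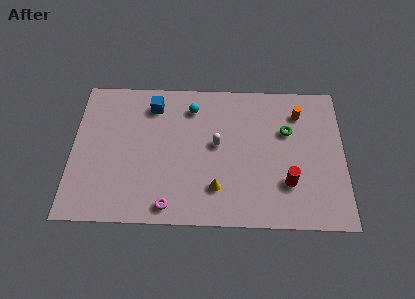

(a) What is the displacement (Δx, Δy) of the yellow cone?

(1.3, -1.0)

The yellow cone started near (6.1, 3.1) and ended near (7.4, 2.1).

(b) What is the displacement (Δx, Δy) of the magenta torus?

(3.0, -1.8)

From the two frames, the magenta torus sits at roughly (2.0, 2.8) before and (5.0, 1.0) after.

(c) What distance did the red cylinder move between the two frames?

2.0

The red cylinder was near (11.8, 4.3) before and (11.0, 2.5) after, so it travelled √(0.8² + 1.8²) ≈ 2.0 units.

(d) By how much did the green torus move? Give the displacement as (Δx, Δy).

(2.8, -0.1)

The green torus started near (8.2, 5.7) and ended near (11.0, 5.6).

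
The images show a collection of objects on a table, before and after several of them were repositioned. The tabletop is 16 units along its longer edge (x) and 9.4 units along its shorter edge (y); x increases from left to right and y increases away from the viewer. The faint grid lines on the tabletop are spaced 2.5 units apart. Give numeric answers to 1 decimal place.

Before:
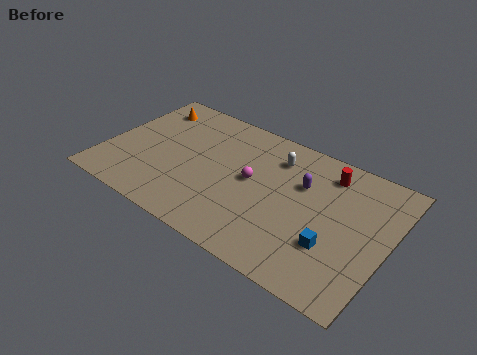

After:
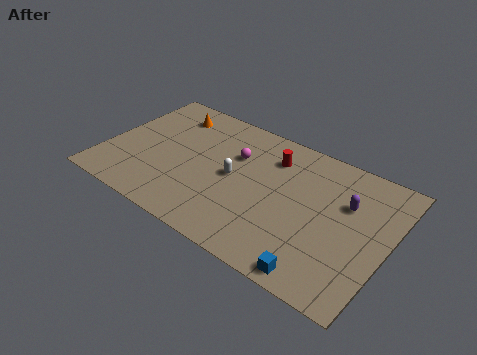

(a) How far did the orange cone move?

1.3

From (1.7, 7.6) to (3.0, 7.6), the orange cone covered √(1.3² + 0.0²) ≈ 1.3 units.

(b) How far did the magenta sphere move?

1.8

From (8.3, 5.0) to (7.1, 6.3), the magenta sphere covered √(1.2² + 1.3²) ≈ 1.8 units.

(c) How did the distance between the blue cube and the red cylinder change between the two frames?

+2.5

The distance was about 4.8 in the first image and 7.3 in the second, so they moved 2.5 units further apart.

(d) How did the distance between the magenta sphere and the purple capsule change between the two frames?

+3.4

They were about 3.0 units apart before and 6.4 after — 3.4 units further apart.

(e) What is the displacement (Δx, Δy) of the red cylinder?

(-3.1, -0.5)

The red cylinder started near (12.2, 7.7) and ended near (9.1, 7.2).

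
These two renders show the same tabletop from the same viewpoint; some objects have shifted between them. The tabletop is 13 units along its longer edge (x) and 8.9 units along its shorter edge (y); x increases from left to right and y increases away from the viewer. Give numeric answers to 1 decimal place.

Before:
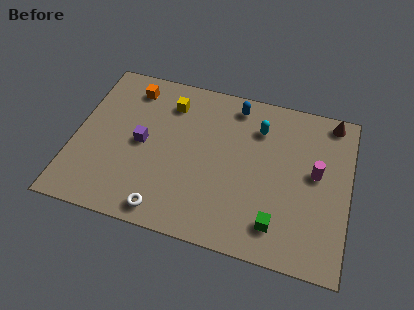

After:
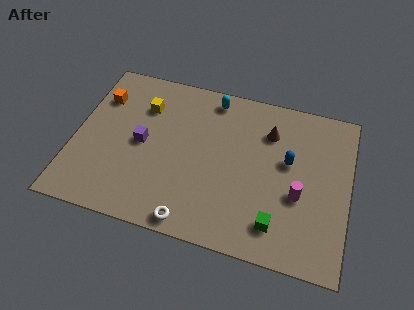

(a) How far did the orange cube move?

1.7

The orange cube moved from about (2.4, 7.4) to (1.0, 6.5), a distance of √(1.4² + 0.9²) ≈ 1.7.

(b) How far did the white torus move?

1.3

The white torus moved from about (4.6, 1.0) to (5.9, 0.8), a distance of √(1.3² + 0.2²) ≈ 1.3.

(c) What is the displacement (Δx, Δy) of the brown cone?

(-2.9, -1.4)

The brown cone was at about (12.0, 8.0) and moved to about (9.1, 6.6).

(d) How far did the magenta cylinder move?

1.6

The magenta cylinder was near (11.4, 4.9) before and (10.7, 3.5) after, so it travelled √(0.7² + 1.4²) ≈ 1.6 units.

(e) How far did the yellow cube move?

1.3

The yellow cube was near (4.3, 7.0) before and (3.1, 6.5) after, so it travelled √(1.2² + 0.5²) ≈ 1.3 units.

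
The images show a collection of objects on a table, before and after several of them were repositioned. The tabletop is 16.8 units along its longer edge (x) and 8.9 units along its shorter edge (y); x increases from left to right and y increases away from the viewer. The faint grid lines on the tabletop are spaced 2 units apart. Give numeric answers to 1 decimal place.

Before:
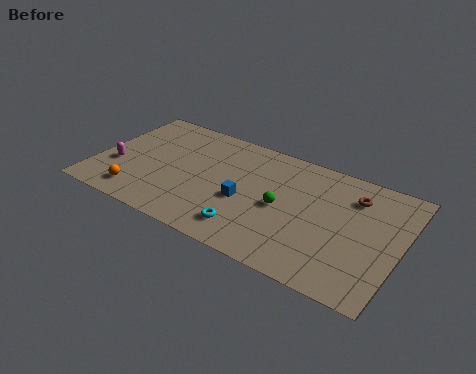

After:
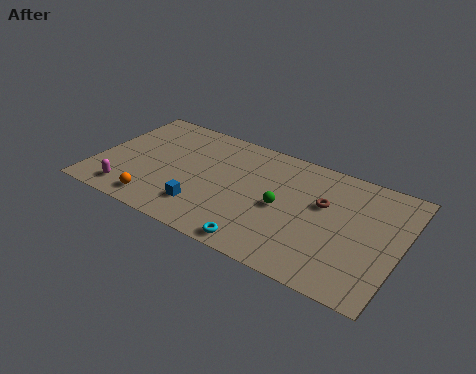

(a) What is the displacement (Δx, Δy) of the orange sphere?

(1.1, -0.2)

From the two frames, the orange sphere sits at roughly (2.7, 1.5) before and (3.8, 1.3) after.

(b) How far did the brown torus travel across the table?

2.0

The brown torus moved from about (14.0, 6.8) to (12.5, 5.5), a distance of √(1.5² + 1.3²) ≈ 2.0.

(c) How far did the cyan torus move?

1.1

The cyan torus moved from about (8.9, 1.7) to (9.7, 0.9), a distance of √(0.8² + 0.8²) ≈ 1.1.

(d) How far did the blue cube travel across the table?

2.6

From (8.4, 3.7) to (6.3, 2.1), the blue cube covered √(2.1² + 1.6²) ≈ 2.6 units.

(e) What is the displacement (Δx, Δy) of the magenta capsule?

(1.0, -1.8)

The magenta capsule started near (1.2, 3.2) and ended near (2.2, 1.4).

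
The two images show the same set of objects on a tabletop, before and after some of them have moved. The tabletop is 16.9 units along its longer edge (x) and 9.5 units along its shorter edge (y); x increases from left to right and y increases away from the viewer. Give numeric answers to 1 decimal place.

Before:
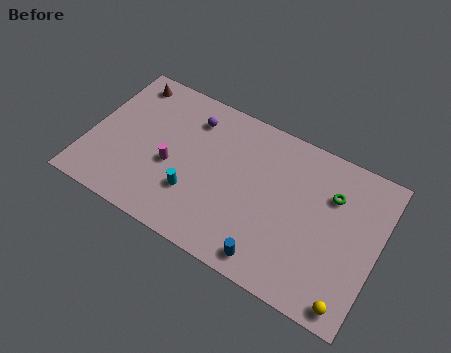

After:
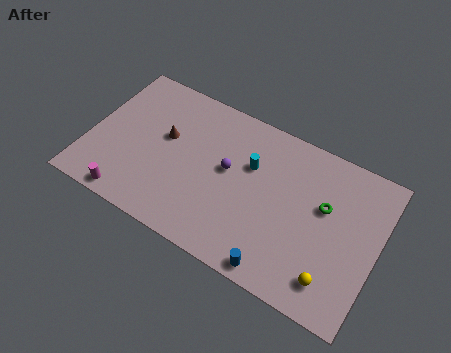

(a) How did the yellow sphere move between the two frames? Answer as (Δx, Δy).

(-1.1, 0.8)

From the two frames, the yellow sphere sits at roughly (15.8, 1.0) before and (14.7, 1.8) after.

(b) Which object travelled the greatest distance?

the cyan cylinder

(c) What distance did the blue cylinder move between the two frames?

0.6

The blue cylinder was near (11.2, 1.2) before and (11.7, 0.9) after, so it travelled √(0.5² + 0.3²) ≈ 0.6 units.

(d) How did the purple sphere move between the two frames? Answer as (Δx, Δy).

(2.5, -2.2)

The purple sphere started near (5.6, 7.5) and ended near (8.1, 5.3).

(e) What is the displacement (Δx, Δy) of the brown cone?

(2.7, -2.6)

The brown cone started near (1.6, 8.2) and ended near (4.3, 5.6).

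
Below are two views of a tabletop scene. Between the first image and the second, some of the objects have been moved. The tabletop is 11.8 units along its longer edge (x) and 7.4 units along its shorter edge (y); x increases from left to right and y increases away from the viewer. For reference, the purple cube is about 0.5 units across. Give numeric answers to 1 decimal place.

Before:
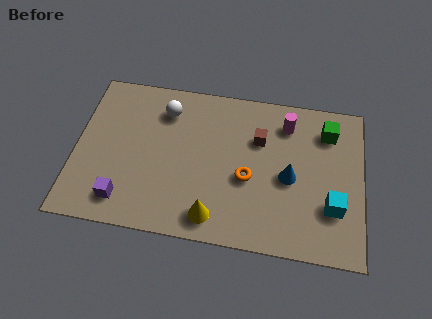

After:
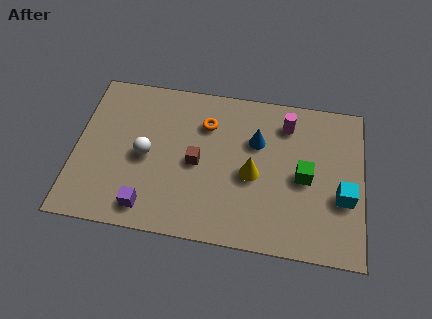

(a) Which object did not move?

the magenta cylinder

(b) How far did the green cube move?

2.5

From (10.3, 5.8) to (9.4, 3.5), the green cube covered √(0.9² + 2.3²) ≈ 2.5 units.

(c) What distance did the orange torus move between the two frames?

2.9

The orange torus moved from about (7.1, 3.1) to (5.3, 5.4), a distance of √(1.8² + 2.3²) ≈ 2.9.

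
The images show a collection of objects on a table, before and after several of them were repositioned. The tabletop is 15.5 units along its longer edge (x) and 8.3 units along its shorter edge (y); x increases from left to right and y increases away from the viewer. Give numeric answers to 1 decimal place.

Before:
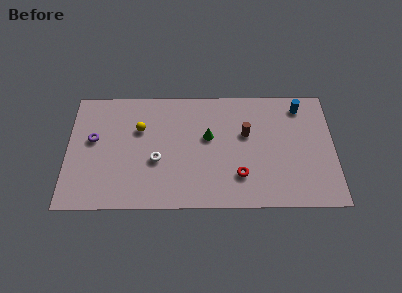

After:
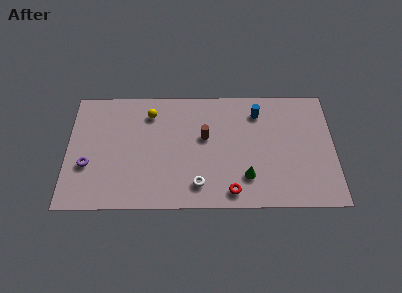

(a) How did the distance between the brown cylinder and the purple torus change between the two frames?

-1.8

Before: roughly 8.9 units apart; after: 7.1. That's 1.8 units closer together.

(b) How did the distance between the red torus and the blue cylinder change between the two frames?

-0.3

The distance was about 6.0 in the first image and 5.7 in the second, so they moved 0.3 units closer together.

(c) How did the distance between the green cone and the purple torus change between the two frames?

+2.5

The distance was about 6.7 in the first image and 9.2 in the second, so they moved 2.5 units further apart.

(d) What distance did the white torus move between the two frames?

2.9

From (5.2, 3.3) to (7.6, 1.6), the white torus covered √(2.4² + 1.7²) ≈ 2.9 units.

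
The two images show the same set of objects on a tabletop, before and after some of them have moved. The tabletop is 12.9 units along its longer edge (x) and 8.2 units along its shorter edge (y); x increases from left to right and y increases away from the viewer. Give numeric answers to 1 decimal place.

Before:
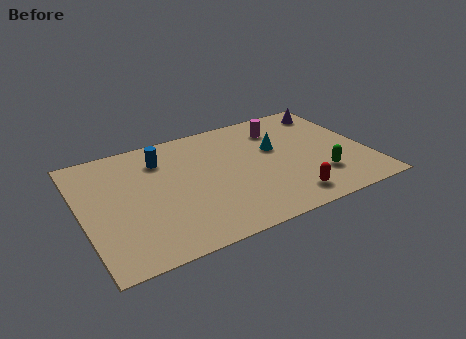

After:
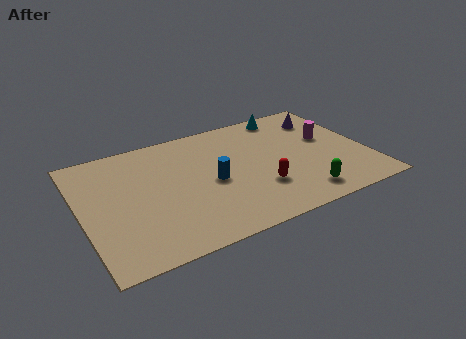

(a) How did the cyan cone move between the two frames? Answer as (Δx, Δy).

(0.9, 2.3)

The cyan cone was at about (8.9, 5.0) and moved to about (9.8, 7.3).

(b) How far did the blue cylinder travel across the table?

3.2

The blue cylinder moved from about (3.8, 6.3) to (5.8, 3.8), a distance of √(2.0² + 2.5²) ≈ 3.2.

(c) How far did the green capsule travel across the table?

1.3

From (10.5, 2.2) to (9.5, 1.3), the green capsule covered √(1.0² + 0.9²) ≈ 1.3 units.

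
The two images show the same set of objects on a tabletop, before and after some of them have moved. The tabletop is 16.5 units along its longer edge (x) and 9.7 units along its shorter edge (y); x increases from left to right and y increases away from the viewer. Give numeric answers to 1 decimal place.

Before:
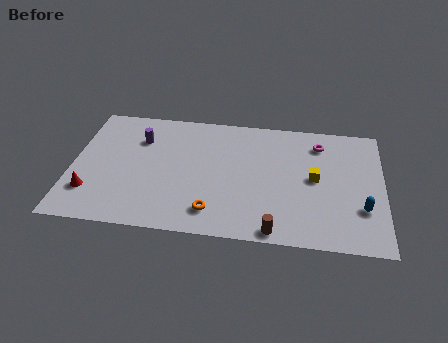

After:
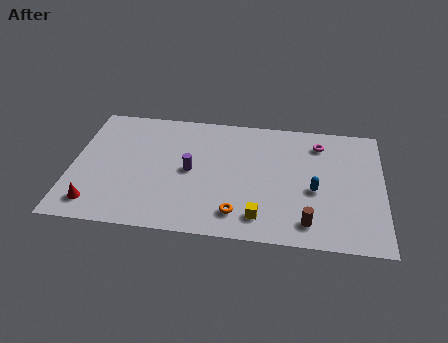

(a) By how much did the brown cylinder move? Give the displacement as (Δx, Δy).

(1.7, 0.8)

The brown cylinder was at about (10.9, 0.8) and moved to about (12.6, 1.6).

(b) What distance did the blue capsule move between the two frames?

2.7

From (15.4, 3.0) to (12.9, 4.1), the blue capsule covered √(2.5² + 1.1²) ≈ 2.7 units.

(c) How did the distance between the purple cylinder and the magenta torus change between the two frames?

-2.2

Before: roughly 9.6 units apart; after: 7.4. That's 2.2 units closer together.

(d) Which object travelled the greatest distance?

the yellow cube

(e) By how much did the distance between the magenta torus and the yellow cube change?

+4.0

They were about 2.8 units apart before and 6.8 after — 4.0 units further apart.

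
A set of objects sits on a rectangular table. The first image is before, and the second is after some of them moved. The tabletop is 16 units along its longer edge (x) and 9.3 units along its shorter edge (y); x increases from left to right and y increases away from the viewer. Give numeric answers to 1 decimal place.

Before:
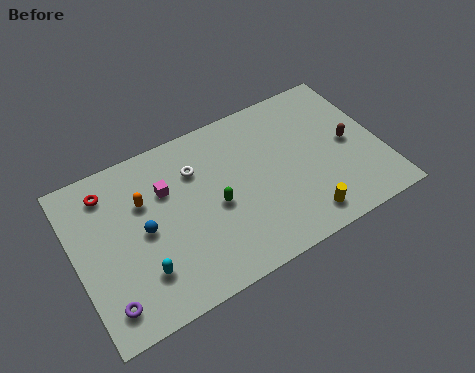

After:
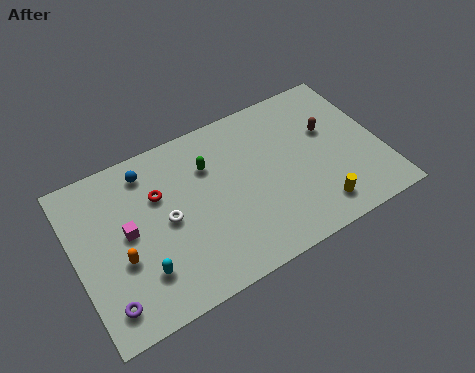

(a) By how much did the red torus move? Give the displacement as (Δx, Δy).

(2.5, -1.4)

The red torus was at about (2.0, 7.6) and moved to about (4.5, 6.2).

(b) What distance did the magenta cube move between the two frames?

2.6

From (4.9, 6.3) to (2.7, 4.9), the magenta cube covered √(2.2² + 1.4²) ≈ 2.6 units.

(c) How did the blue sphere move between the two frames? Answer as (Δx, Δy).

(0.6, 3.2)

The blue sphere started near (3.5, 4.6) and ended near (4.1, 7.8).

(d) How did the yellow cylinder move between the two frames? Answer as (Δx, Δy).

(0.8, 0.2)

The yellow cylinder was at about (11.4, 1.4) and moved to about (12.2, 1.6).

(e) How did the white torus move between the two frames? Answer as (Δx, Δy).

(-1.8, -2.1)

From the two frames, the white torus sits at roughly (6.5, 6.7) before and (4.7, 4.6) after.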